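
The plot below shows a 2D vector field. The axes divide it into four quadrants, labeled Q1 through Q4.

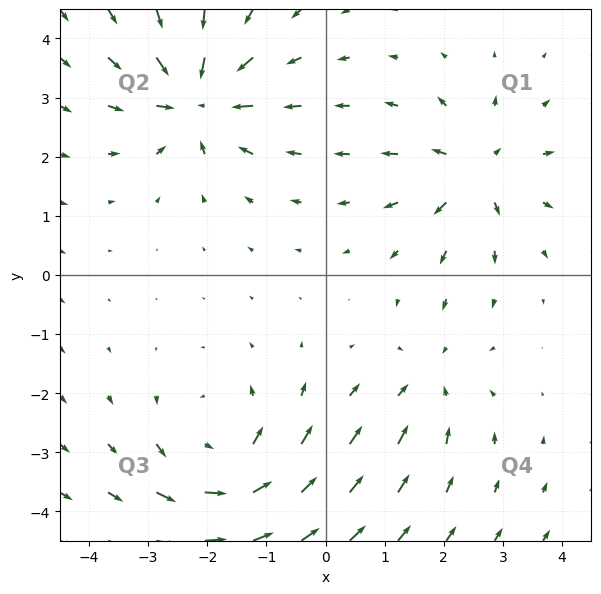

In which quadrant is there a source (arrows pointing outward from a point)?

Q1

The source sits at approximately (2.5, 1.7), which lies in quadrant Q1. The divergence there is about +4, positive as expected for a source.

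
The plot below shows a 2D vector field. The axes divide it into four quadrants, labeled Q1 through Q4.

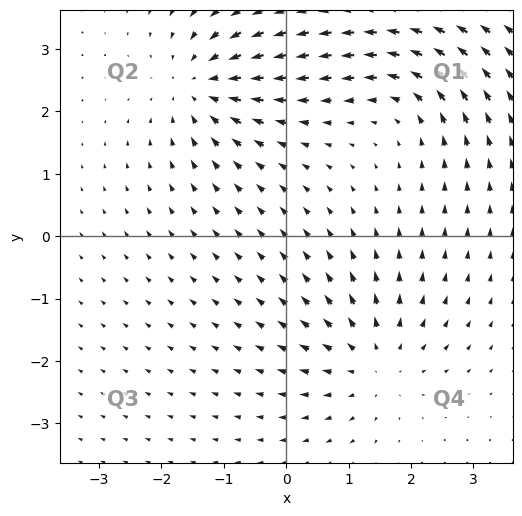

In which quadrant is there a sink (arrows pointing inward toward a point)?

Q2

The sink sits at approximately (-1.4, 2.4), which lies in quadrant Q2. The divergence there is about -4, negative as expected for a sink.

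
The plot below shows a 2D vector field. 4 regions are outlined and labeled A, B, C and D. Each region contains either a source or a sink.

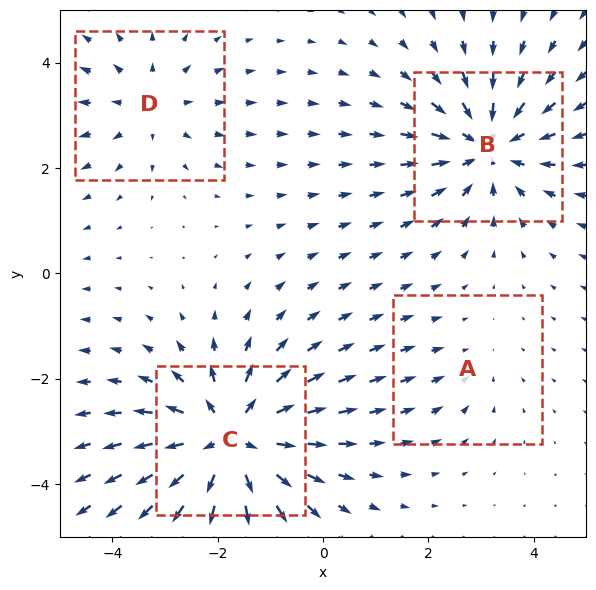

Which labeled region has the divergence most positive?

C

Divergence at each region's feature centre — A: about -2, B: about -5, C: about +6, D: about +3. Region C is most positive.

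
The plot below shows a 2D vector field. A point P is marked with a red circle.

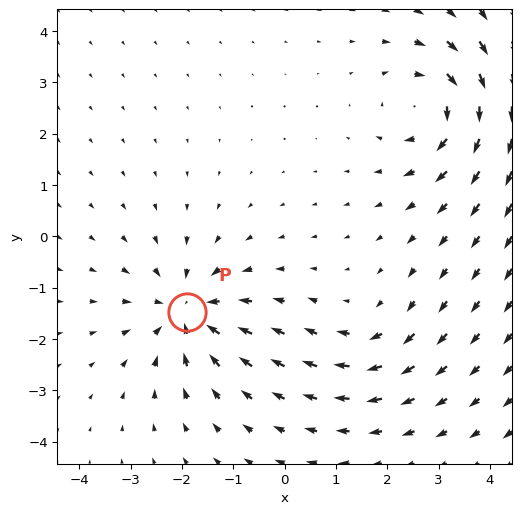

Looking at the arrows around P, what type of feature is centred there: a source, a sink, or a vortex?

At P (-1.9, -1.5) the arrows converge inward. Divergence about -4, curl ≈0 — negative divergence with near-zero curl is a sink.

sink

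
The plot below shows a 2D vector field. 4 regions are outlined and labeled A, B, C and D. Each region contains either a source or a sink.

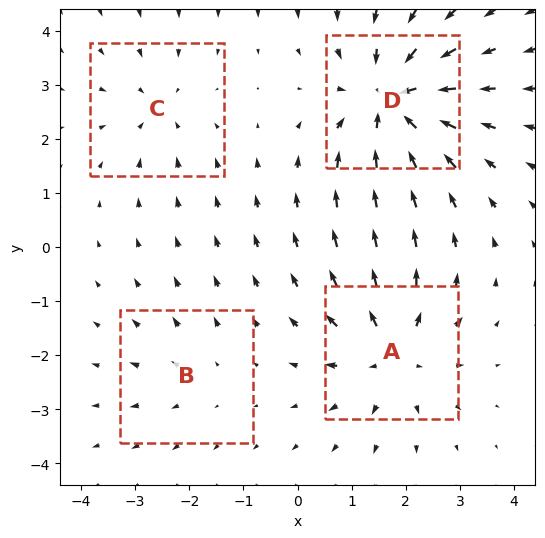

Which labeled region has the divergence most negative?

Divergence at each region's feature centre — A: about +5, B: about +2, C: about -3, D: about -7. Region D is most negative.

D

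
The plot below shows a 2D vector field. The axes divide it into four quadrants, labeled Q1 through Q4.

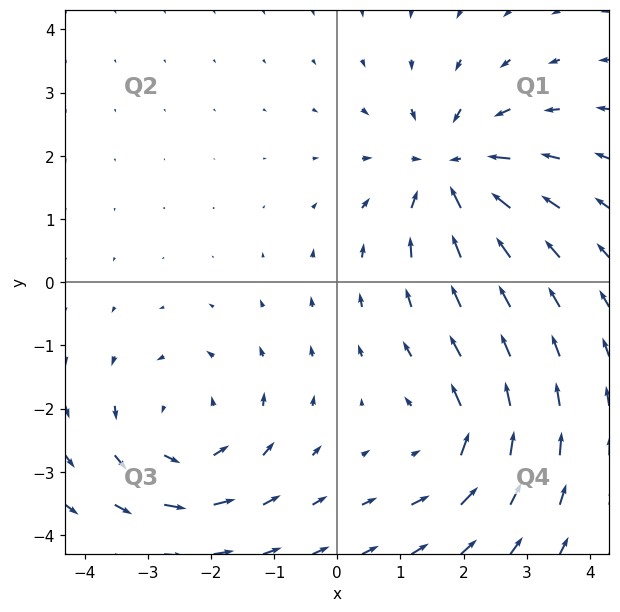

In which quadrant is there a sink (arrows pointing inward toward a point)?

The sink sits at approximately (1.8, 1.8), which lies in quadrant Q1. The divergence there is about -5, negative as expected for a sink.

Q1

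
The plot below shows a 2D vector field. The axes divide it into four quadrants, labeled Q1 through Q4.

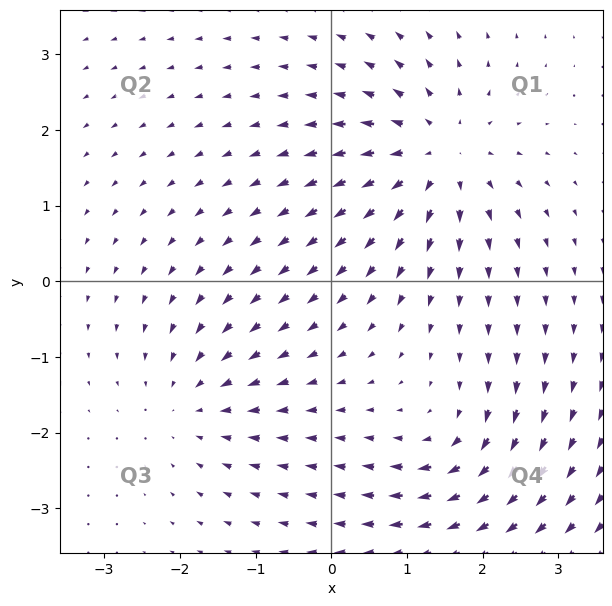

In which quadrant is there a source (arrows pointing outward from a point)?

Q1

The source sits at approximately (1.4, 1.7), which lies in quadrant Q1. The divergence there is about +4, positive as expected for a source.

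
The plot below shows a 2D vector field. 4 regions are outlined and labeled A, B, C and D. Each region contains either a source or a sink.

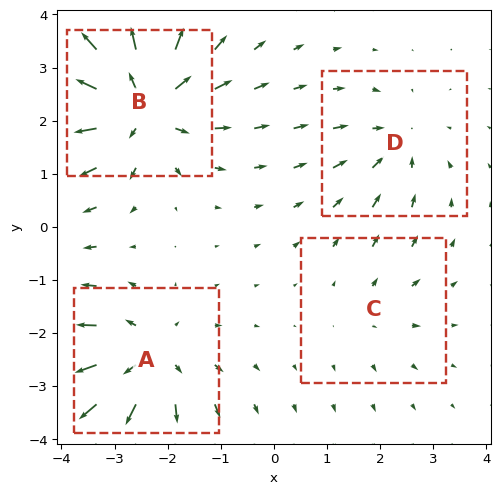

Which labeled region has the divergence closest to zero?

C

Divergence at each region's feature centre — A: about +5, B: about +7, C: about +2, D: about -3. Region C is closest to zero.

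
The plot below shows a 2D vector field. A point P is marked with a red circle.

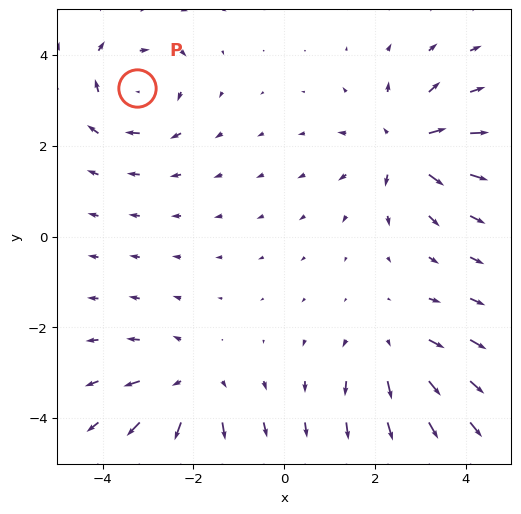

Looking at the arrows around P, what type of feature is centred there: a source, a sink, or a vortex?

vortex

At P (-3.2, 3.3) the arrows circulate clockwise. Divergence ≈0, curl about -4 — near-zero divergence with nonzero curl is a vortex.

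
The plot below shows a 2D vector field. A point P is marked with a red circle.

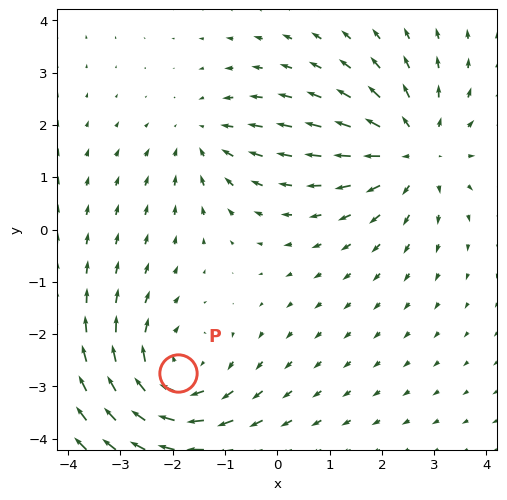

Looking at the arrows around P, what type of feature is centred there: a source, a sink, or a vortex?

vortex

At P (-1.9, -2.7) the arrows circulate clockwise. Divergence ≈0, curl about -4 — near-zero divergence with nonzero curl is a vortex.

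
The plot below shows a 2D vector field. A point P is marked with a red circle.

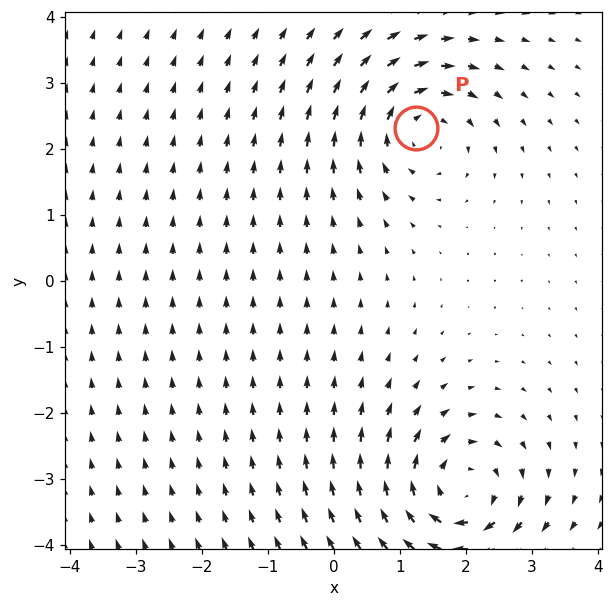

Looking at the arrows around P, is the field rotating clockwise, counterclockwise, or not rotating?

clockwise

Near P at (1.2, 2.3) the arrows circulate clockwise. The curl (z-component) there is about -4; negative curl means clockwise rotation.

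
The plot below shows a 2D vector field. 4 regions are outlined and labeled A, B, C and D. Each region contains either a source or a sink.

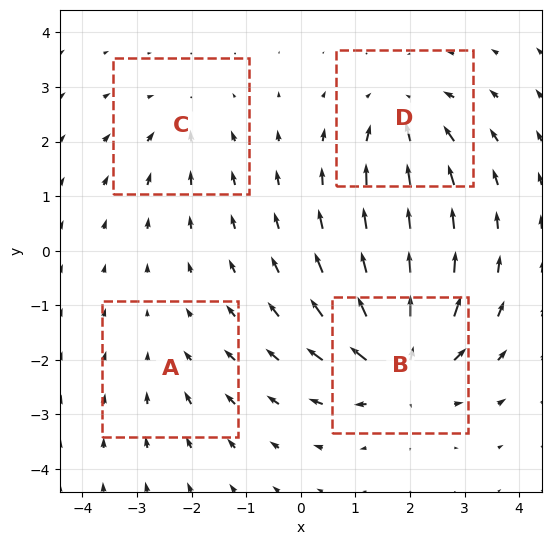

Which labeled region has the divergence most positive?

B

Divergence at each region's feature centre — A: about -2, B: about +8, C: about -3, D: about -5. Region B is most positive.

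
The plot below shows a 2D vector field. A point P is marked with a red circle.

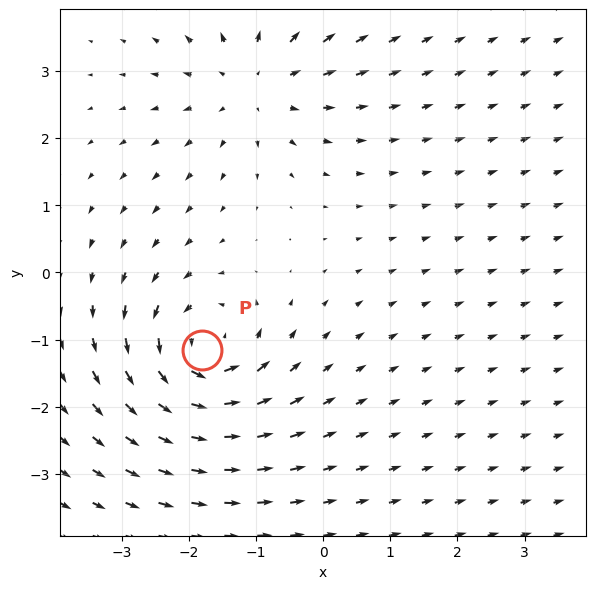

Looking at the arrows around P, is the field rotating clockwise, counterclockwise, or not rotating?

Near P at (-1.8, -1.2) the arrows circulate counterclockwise. The curl (z-component) there is about +5; positive curl means counterclockwise rotation.

counterclockwise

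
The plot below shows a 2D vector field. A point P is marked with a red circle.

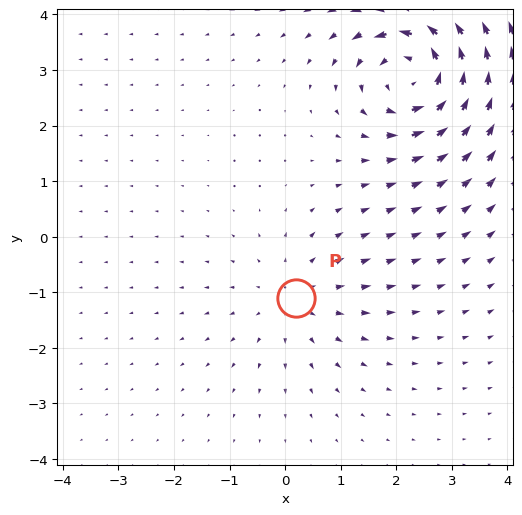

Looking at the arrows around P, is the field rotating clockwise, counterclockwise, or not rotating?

Near P at (0.2, -1.1) the arrows show no circulation. The curl there is ≈0.

not rotating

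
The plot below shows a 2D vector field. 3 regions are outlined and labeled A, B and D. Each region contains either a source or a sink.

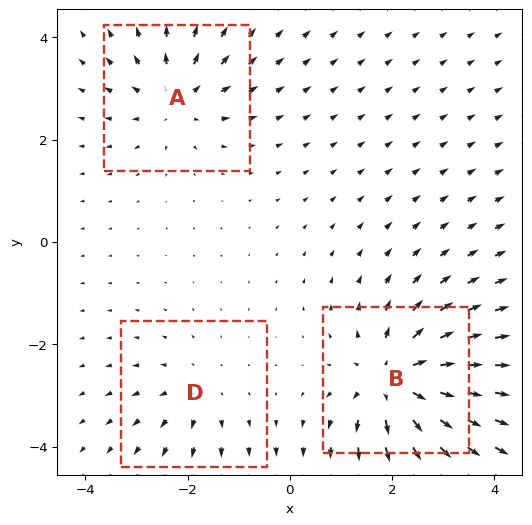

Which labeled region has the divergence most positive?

Divergence at each region's feature centre — A: about +3, B: about +5, D: about +2. Region B is most positive.

B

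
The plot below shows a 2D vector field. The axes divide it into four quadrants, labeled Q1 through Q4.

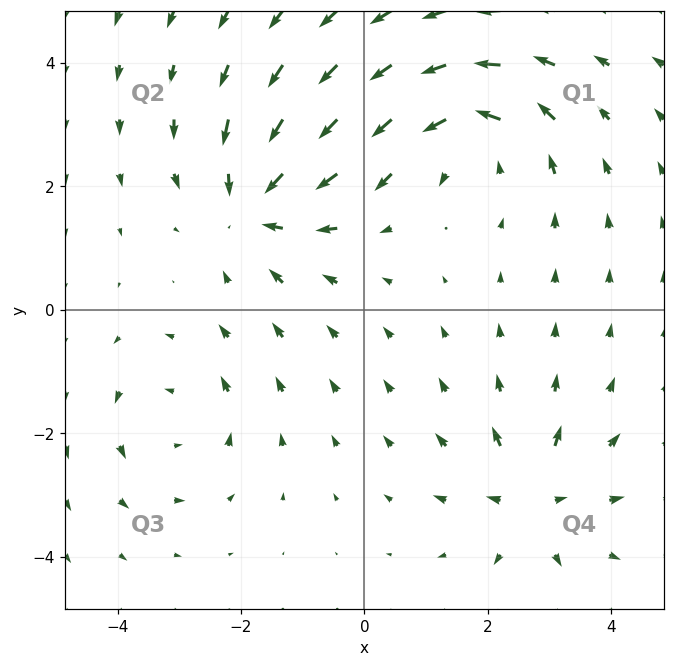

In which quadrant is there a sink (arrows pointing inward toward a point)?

Q2

The sink sits at approximately (-1.8, 1.7), which lies in quadrant Q2. The divergence there is about -5, negative as expected for a sink.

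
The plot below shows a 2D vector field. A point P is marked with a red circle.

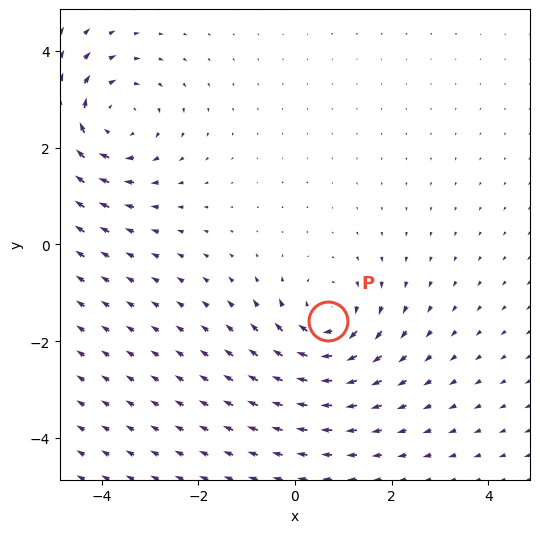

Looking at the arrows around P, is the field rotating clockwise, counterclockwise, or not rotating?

Near P at (0.7, -1.6) the arrows circulate clockwise. The curl (z-component) there is about -4; negative curl means clockwise rotation.

clockwise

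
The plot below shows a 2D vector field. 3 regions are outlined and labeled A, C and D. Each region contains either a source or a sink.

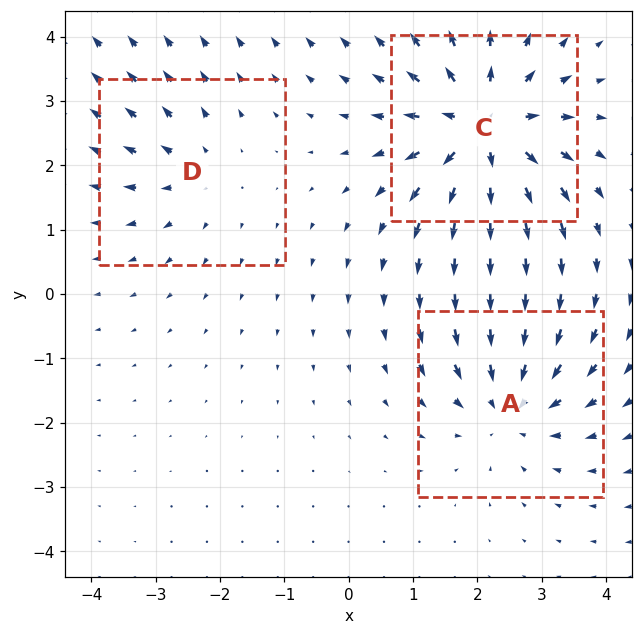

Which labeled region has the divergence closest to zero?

Divergence at each region's feature centre — A: about -3, C: about +5, D: about +2. Region D is closest to zero.

D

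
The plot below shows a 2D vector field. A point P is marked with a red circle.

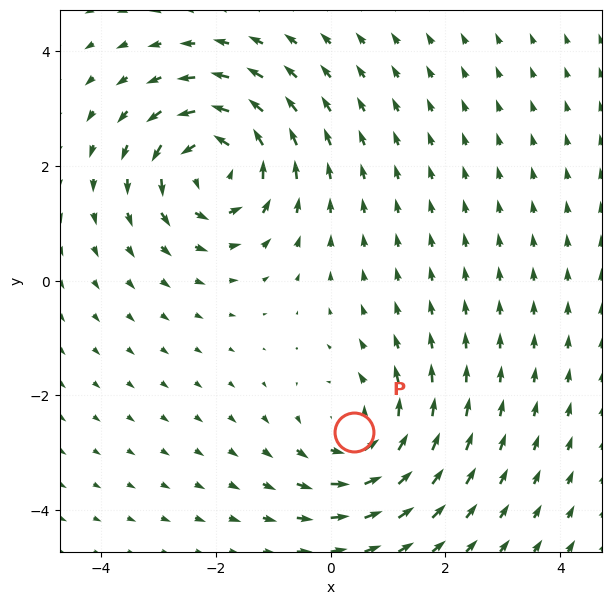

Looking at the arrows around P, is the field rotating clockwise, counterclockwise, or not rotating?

Near P at (0.4, -2.6) the arrows circulate counterclockwise. The curl (z-component) there is about +4; positive curl means counterclockwise rotation.

counterclockwise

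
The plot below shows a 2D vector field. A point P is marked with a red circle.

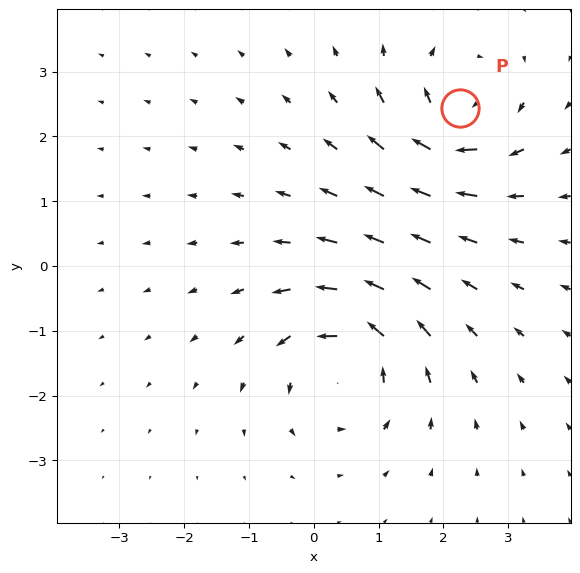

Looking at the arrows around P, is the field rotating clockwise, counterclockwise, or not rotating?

Near P at (2.2, 2.4) the arrows circulate clockwise. The curl (z-component) there is about -6; negative curl means clockwise rotation.

clockwise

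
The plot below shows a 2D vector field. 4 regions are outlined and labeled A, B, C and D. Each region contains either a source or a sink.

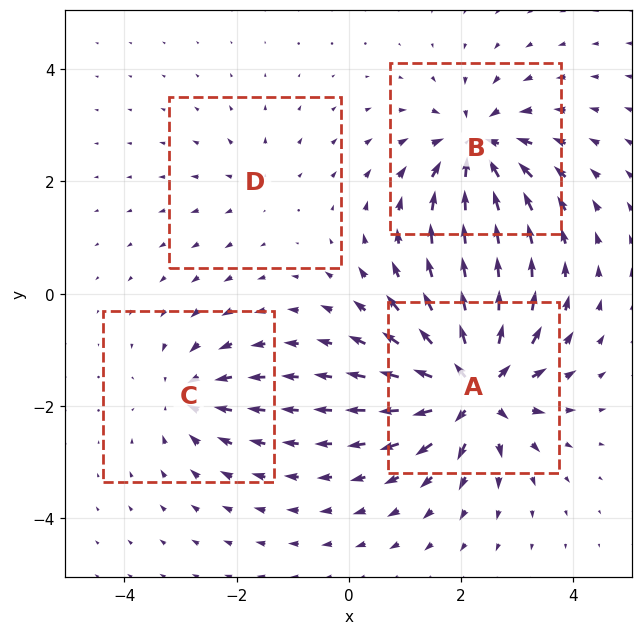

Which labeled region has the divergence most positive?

A

Divergence at each region's feature centre — A: about +9, B: about -7, C: about -4, D: about +2. Region A is most positive.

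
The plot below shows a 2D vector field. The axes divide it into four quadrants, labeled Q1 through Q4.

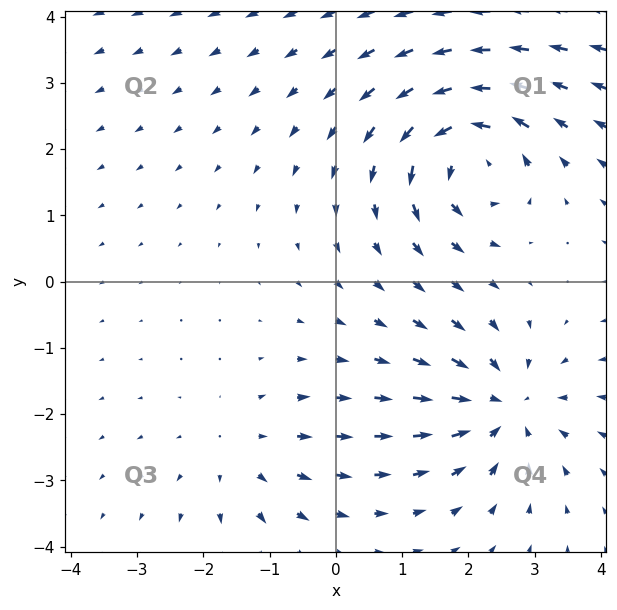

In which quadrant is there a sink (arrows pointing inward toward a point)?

The sink sits at approximately (2.5, -1.9), which lies in quadrant Q4. The divergence there is about -5, negative as expected for a sink.

Q4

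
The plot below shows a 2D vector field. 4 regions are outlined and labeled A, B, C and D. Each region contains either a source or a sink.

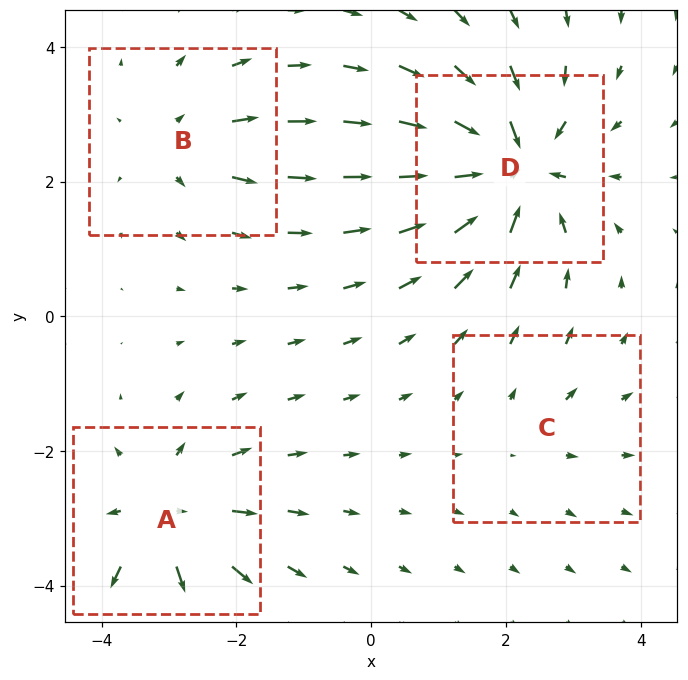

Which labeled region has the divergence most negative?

Divergence at each region's feature centre — A: about +5, B: about +4, C: about +2, D: about -7. Region D is most negative.

D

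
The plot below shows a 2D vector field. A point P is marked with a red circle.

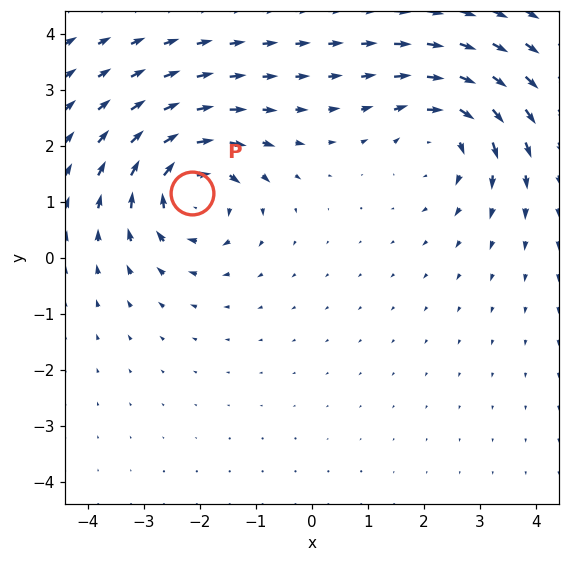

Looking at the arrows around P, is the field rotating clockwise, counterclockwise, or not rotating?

Near P at (-2.1, 1.2) the arrows circulate clockwise. The curl (z-component) there is about -4; negative curl means clockwise rotation.

clockwise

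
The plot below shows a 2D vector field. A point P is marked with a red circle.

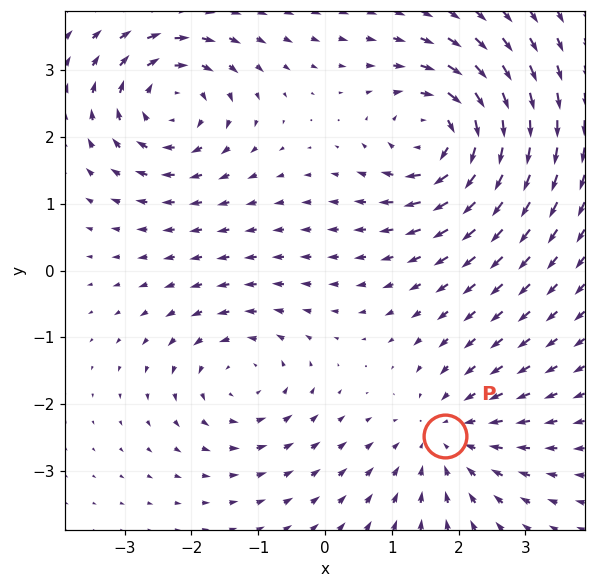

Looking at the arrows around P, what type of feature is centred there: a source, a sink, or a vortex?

At P (1.8, -2.5) the arrows converge inward. Divergence about -4, curl ≈0 — negative divergence with near-zero curl is a sink.

sink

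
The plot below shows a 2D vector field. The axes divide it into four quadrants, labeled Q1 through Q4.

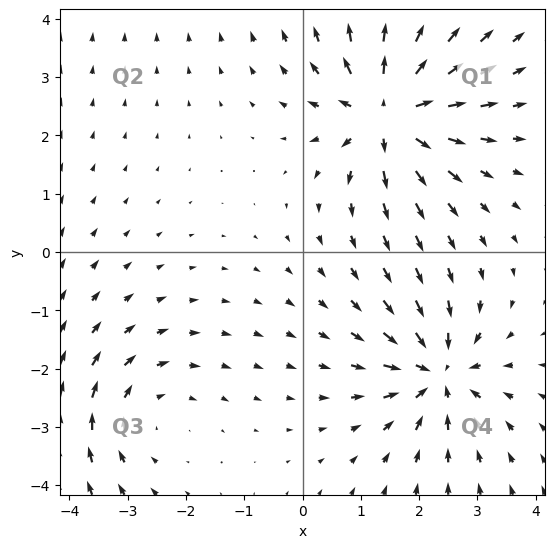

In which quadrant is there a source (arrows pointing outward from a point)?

Q1

The source sits at approximately (1.5, 2.4), which lies in quadrant Q1. The divergence there is about +5, positive as expected for a source.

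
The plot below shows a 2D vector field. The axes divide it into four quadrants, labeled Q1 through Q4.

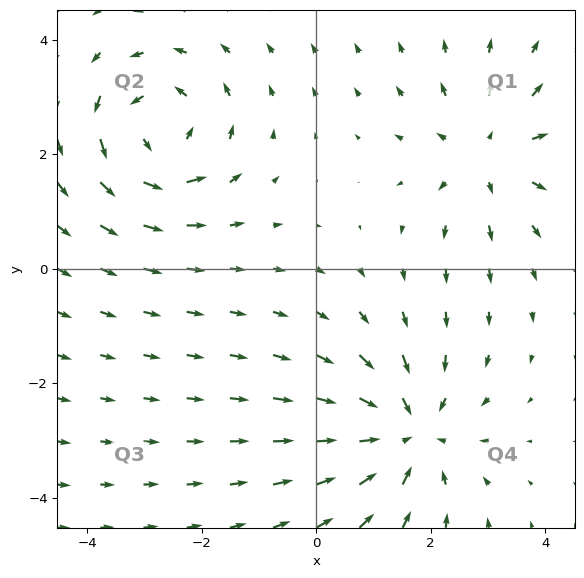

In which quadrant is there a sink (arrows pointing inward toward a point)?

Q4

The sink sits at approximately (1.6, -2.9), which lies in quadrant Q4. The divergence there is about -4, negative as expected for a sink.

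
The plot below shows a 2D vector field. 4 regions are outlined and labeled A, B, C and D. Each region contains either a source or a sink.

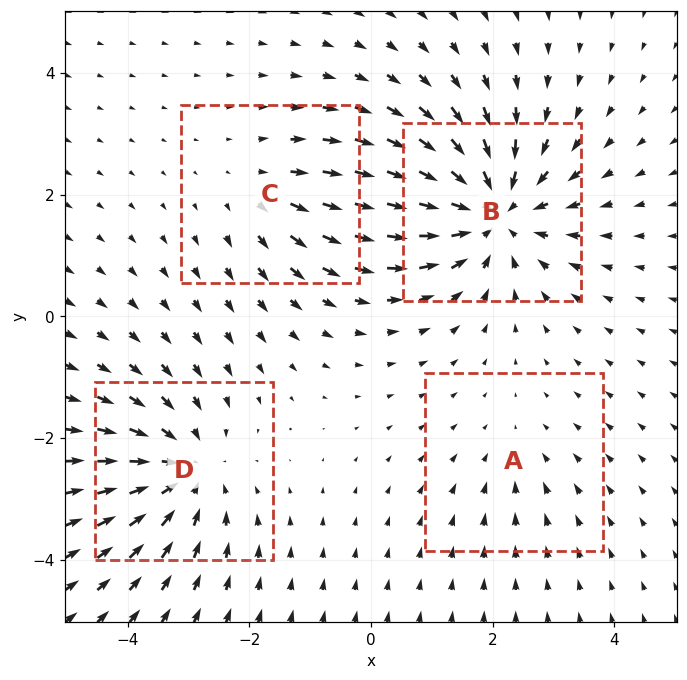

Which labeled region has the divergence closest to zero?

A

Divergence at each region's feature centre — A: about -2, B: about -6, C: about +3, D: about -5. Region A is closest to zero.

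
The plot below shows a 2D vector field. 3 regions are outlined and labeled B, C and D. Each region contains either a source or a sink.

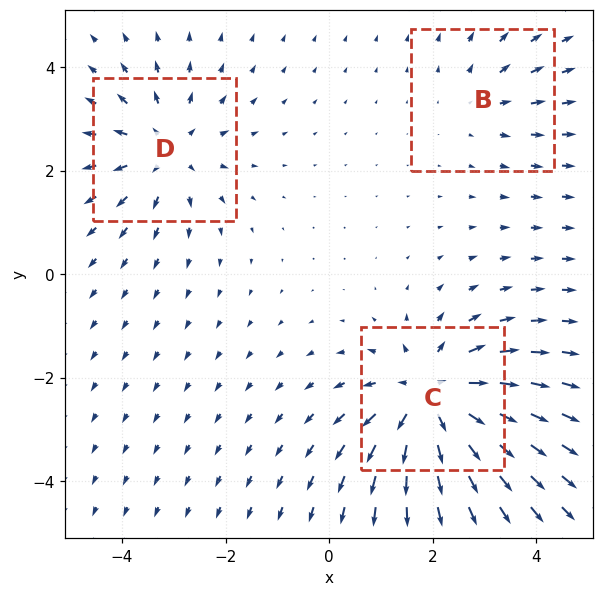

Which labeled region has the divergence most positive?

Divergence at each region's feature centre — B: about +2, C: about +5, D: about +3. Region C is most positive.

C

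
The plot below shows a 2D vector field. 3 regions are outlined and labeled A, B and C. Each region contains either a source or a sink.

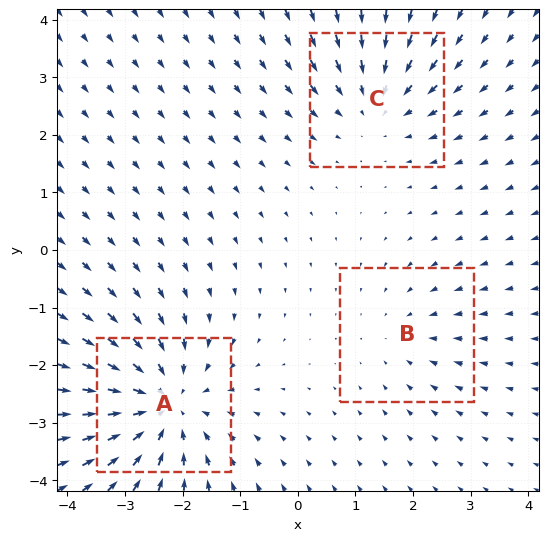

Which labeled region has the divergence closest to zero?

Divergence at each region's feature centre — A: about -5, B: about -2, C: about -3. Region B is closest to zero.

B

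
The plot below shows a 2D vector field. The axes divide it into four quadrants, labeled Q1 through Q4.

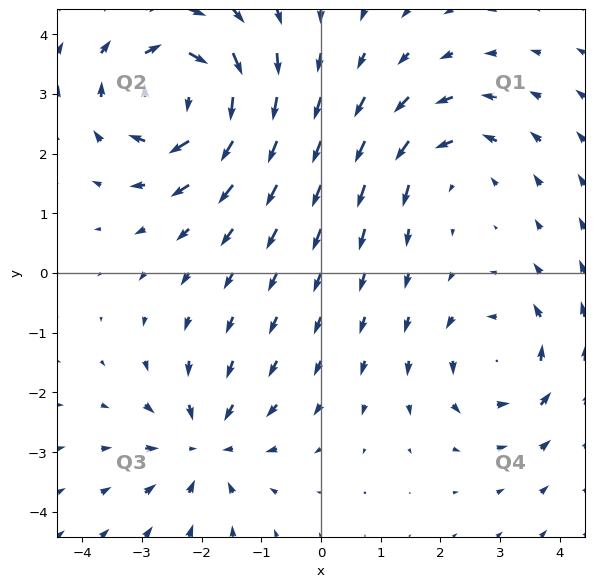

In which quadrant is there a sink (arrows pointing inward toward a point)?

Q3

The sink sits at approximately (-1.9, -2.9), which lies in quadrant Q3. The divergence there is about -4, negative as expected for a sink.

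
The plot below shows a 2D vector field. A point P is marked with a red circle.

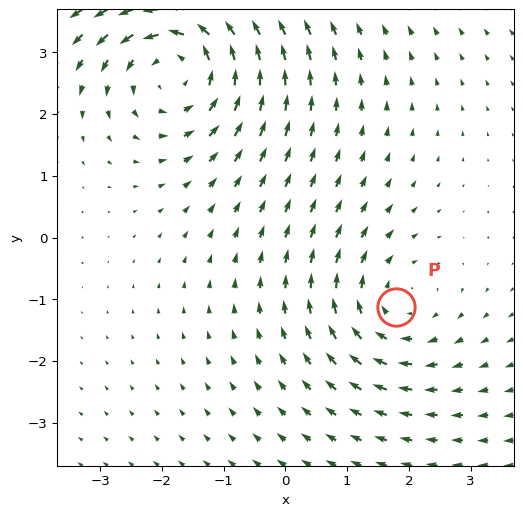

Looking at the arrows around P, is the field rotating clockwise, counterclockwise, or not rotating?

clockwise

Near P at (1.8, -1.1) the arrows circulate clockwise. The curl (z-component) there is about -2; negative curl means clockwise rotation.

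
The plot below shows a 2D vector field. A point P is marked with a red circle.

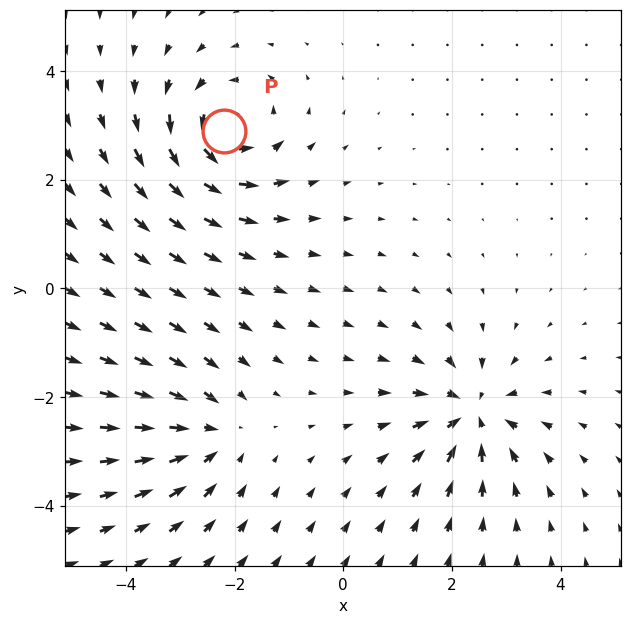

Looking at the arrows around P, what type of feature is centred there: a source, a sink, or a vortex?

At P (-2.2, 2.9) the arrows circulate counterclockwise. Divergence ≈0, curl about +6 — near-zero divergence with nonzero curl is a vortex.

vortex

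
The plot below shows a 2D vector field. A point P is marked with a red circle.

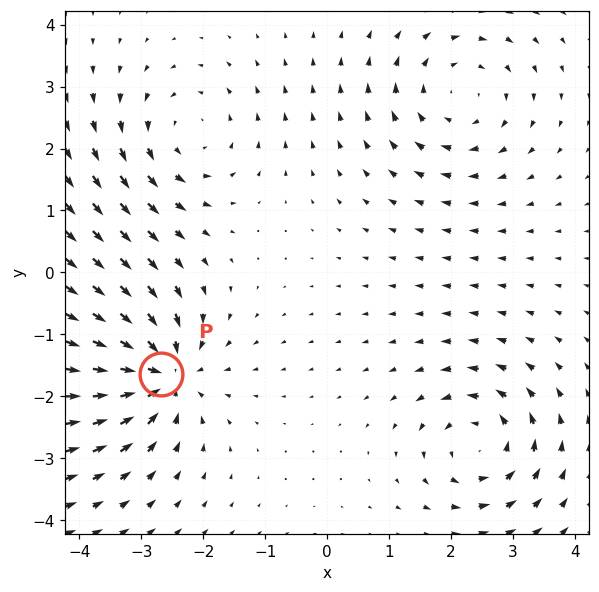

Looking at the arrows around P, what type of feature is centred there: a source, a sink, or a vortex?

At P (-2.7, -1.6) the arrows converge inward. Divergence about -7, curl ≈0 — negative divergence with near-zero curl is a sink.

sink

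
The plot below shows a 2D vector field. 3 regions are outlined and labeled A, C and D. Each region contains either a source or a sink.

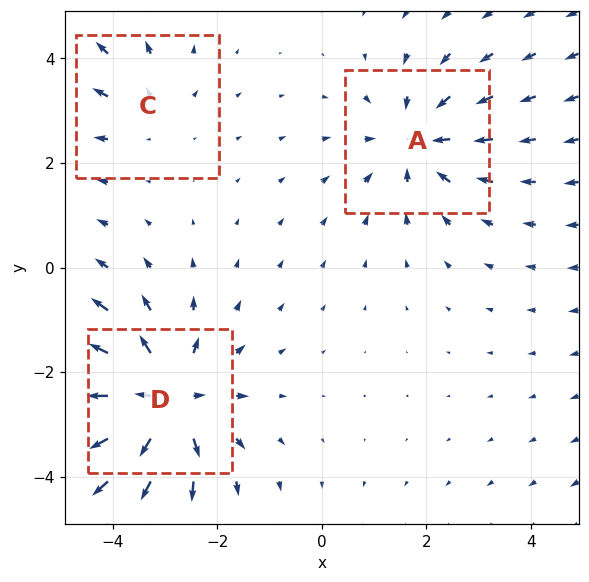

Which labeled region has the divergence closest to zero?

C

Divergence at each region's feature centre — A: about -3, C: about +2, D: about +5. Region C is closest to zero.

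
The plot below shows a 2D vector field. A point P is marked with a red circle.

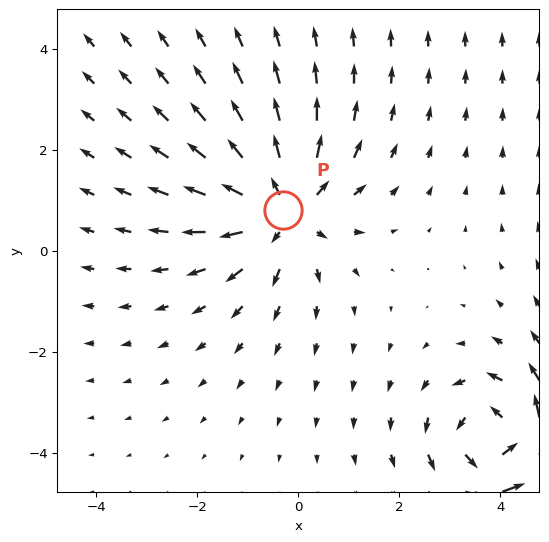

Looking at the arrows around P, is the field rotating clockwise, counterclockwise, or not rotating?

Near P at (-0.3, 0.8) the arrows show no circulation. The curl there is ≈0.

not rotating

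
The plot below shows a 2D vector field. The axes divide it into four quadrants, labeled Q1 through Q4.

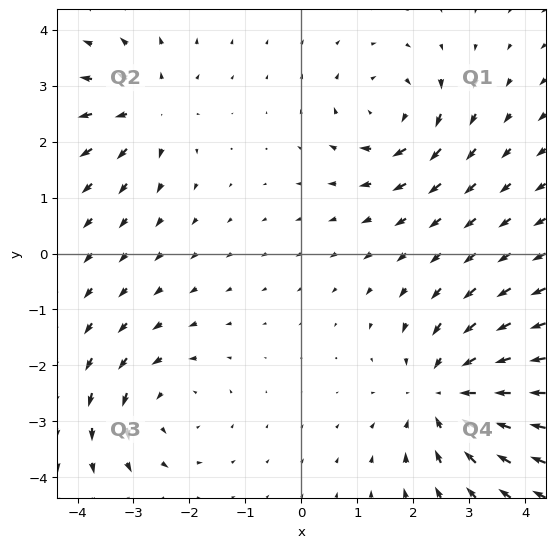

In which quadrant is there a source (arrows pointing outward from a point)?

The source sits at approximately (-2.8, 2.6), which lies in quadrant Q2. The divergence there is about +4, positive as expected for a source.

Q2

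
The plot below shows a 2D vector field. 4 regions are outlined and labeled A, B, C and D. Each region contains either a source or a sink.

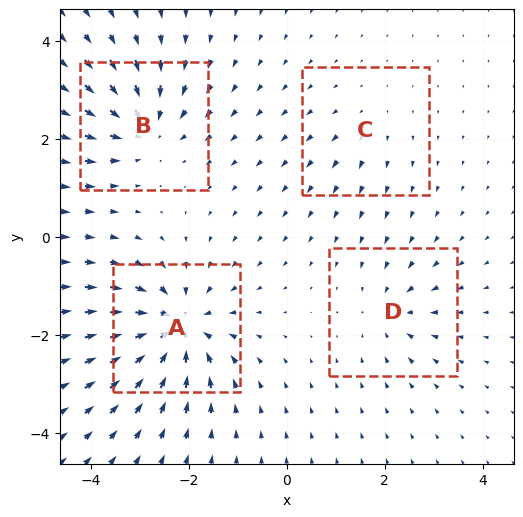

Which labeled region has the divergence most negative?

A

Divergence at each region's feature centre — A: about -8, B: about -6, C: about +2, D: about -4. Region A is most negative.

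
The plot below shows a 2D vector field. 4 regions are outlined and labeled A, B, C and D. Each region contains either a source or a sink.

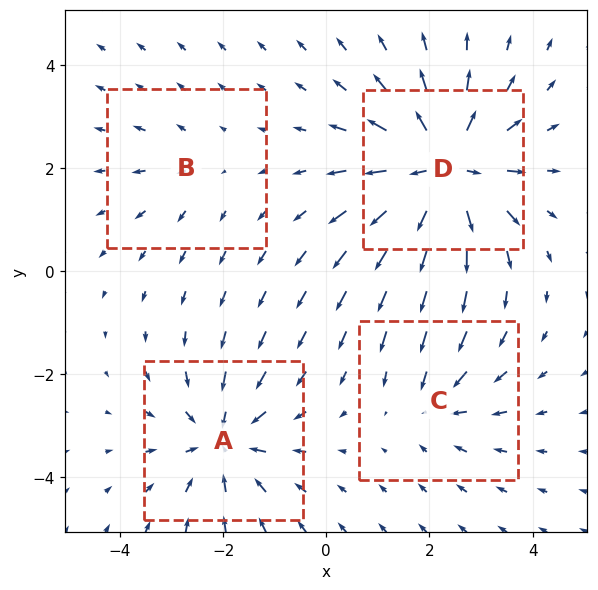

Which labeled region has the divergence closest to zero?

Divergence at each region's feature centre — A: about -4, B: about +2, C: about -3, D: about +6. Region B is closest to zero.

B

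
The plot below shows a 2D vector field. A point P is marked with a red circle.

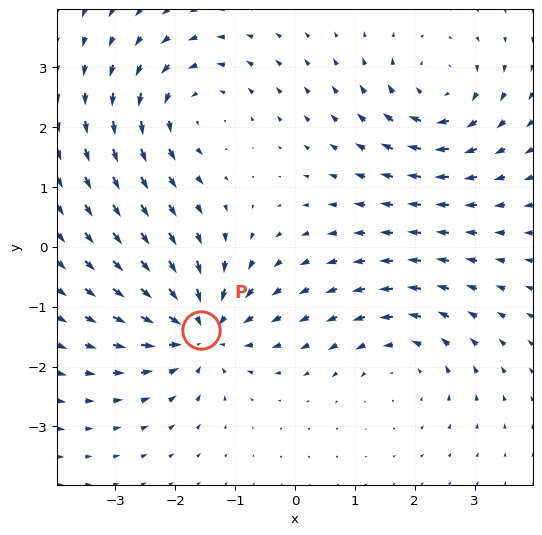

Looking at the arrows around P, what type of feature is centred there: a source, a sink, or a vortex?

sink

At P (-1.6, -1.4) the arrows converge inward. Divergence about -5, curl ≈0 — negative divergence with near-zero curl is a sink.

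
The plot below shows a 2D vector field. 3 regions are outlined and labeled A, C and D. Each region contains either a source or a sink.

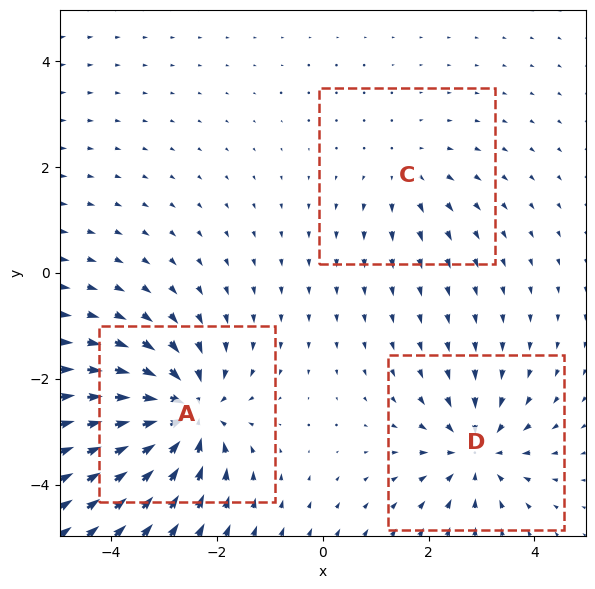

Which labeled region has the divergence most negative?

Divergence at each region's feature centre — A: about -6, C: about +2, D: about -4. Region A is most negative.

A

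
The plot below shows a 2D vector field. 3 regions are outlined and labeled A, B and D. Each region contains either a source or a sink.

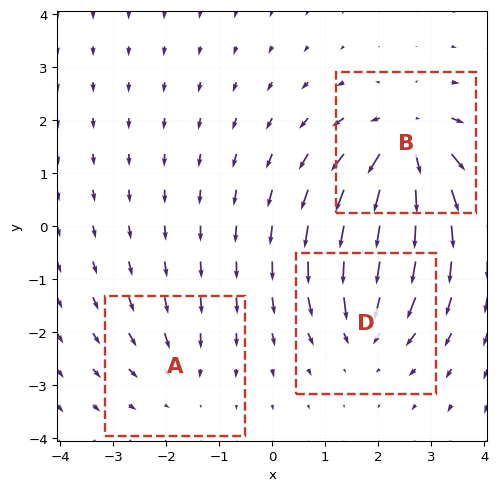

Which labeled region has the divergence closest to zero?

A

Divergence at each region's feature centre — A: about -2, B: about +5, D: about -4. Region A is closest to zero.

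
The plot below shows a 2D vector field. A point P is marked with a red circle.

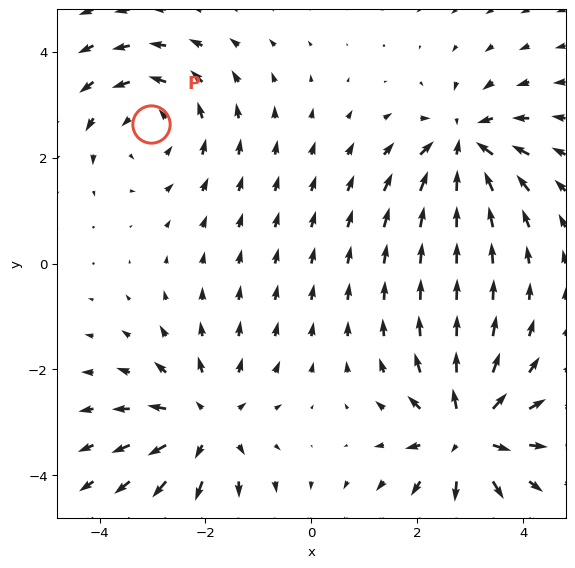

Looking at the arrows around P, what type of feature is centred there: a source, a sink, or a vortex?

vortex

At P (-3.0, 2.6) the arrows circulate counterclockwise. Divergence ≈0, curl about +3 — near-zero divergence with nonzero curl is a vortex.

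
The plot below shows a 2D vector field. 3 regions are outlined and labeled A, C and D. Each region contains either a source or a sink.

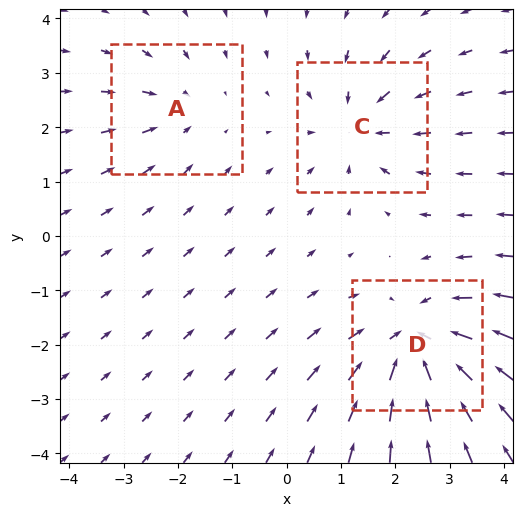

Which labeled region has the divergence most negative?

Divergence at each region's feature centre — A: about -2, C: about -3, D: about -5. Region D is most negative.

D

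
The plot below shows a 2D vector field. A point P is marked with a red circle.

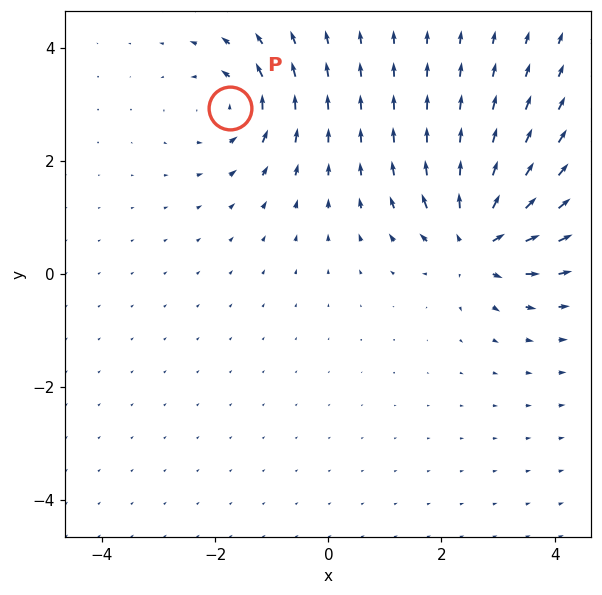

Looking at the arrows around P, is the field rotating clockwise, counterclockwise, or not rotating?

Near P at (-1.7, 2.9) the arrows circulate counterclockwise. The curl (z-component) there is about +5; positive curl means counterclockwise rotation.

counterclockwise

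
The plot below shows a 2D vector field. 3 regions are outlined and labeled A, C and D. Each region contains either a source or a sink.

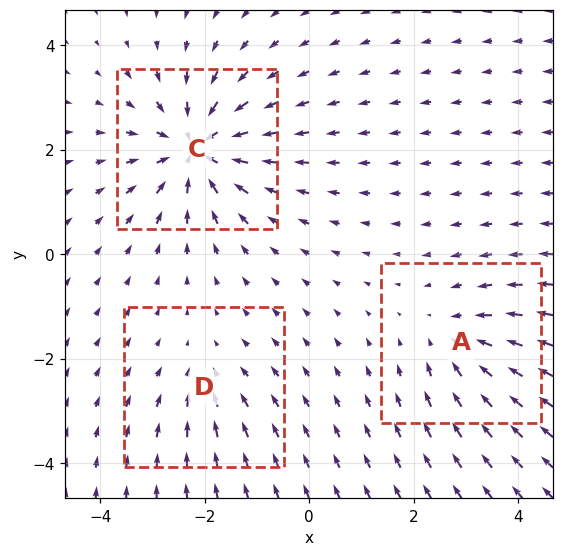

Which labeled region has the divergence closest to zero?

D

Divergence at each region's feature centre — A: about -3, C: about -6, D: about -2. Region D is closest to zero.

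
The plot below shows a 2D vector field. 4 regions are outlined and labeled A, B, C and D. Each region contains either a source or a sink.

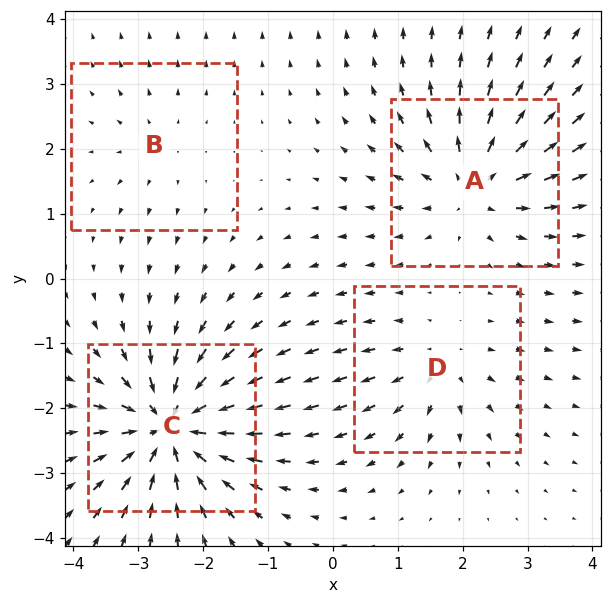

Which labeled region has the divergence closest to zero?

B

Divergence at each region's feature centre — A: about +6, B: about +3, C: about -8, D: about +4. Region B is closest to zero.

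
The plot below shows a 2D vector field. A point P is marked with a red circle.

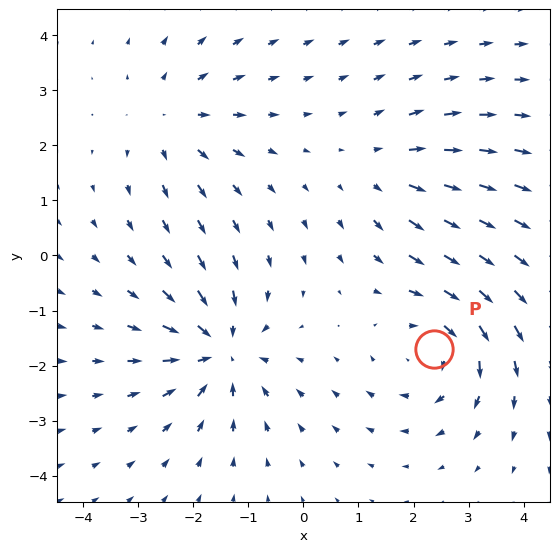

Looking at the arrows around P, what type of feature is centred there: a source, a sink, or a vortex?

vortex

At P (2.4, -1.7) the arrows circulate clockwise. Divergence ≈0, curl about -4 — near-zero divergence with nonzero curl is a vortex.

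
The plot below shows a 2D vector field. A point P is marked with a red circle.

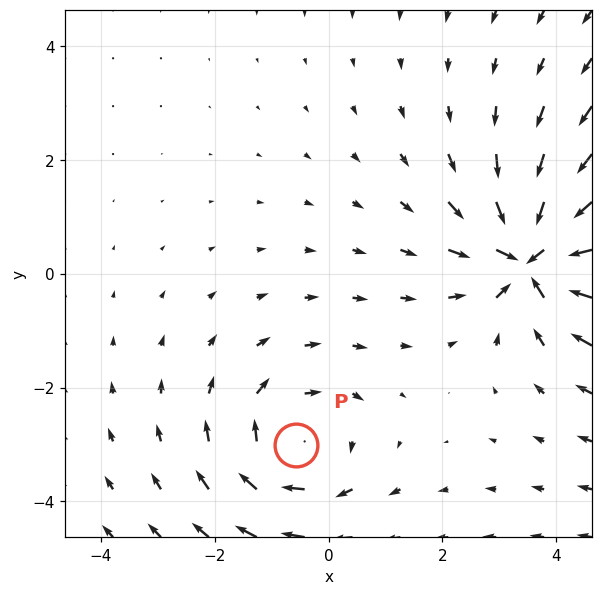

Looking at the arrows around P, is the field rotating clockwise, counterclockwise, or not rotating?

Near P at (-0.6, -3.0) the arrows circulate clockwise. The curl (z-component) there is about -3; negative curl means clockwise rotation.

clockwise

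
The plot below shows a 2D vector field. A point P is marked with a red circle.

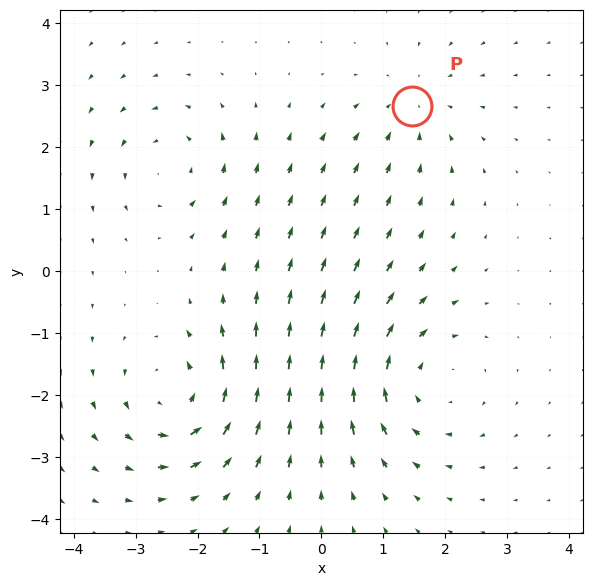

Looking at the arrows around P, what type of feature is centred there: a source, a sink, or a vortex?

sink

At P (1.5, 2.7) the arrows converge inward. Divergence about -3, curl ≈0 — negative divergence with near-zero curl is a sink.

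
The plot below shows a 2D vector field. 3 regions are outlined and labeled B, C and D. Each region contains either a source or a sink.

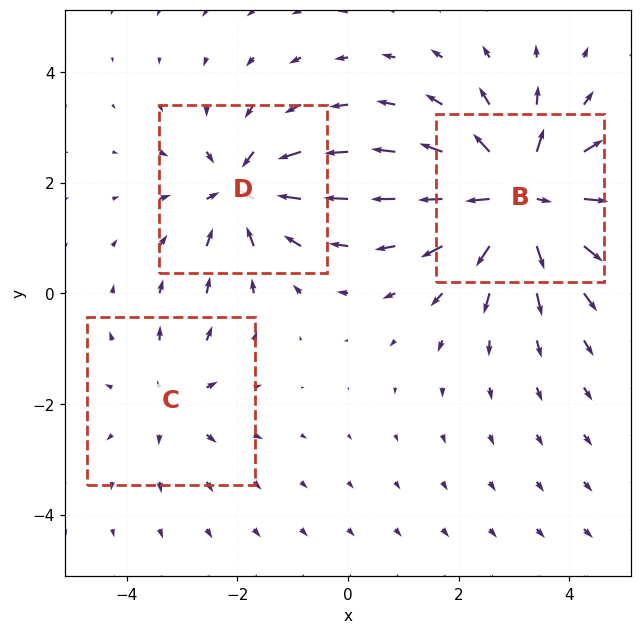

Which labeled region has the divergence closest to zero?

Divergence at each region's feature centre — B: about +5, C: about +2, D: about -4. Region C is closest to zero.

C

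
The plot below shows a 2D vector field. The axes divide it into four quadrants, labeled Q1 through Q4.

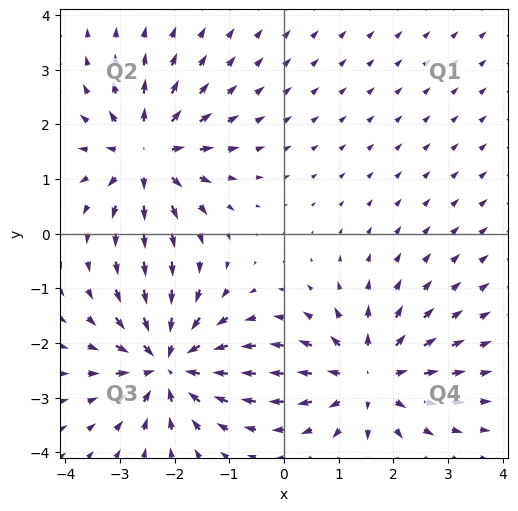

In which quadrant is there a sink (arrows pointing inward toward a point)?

The sink sits at approximately (-2.1, -2.4), which lies in quadrant Q3. The divergence there is about -6, negative as expected for a sink.

Q3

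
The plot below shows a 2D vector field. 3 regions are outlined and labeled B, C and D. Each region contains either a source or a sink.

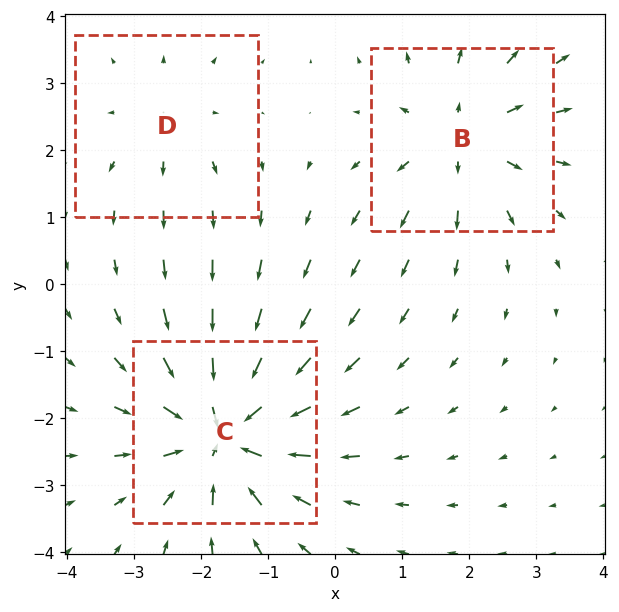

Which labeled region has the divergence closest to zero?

D

Divergence at each region's feature centre — B: about +3, C: about -5, D: about +2. Region D is closest to zero.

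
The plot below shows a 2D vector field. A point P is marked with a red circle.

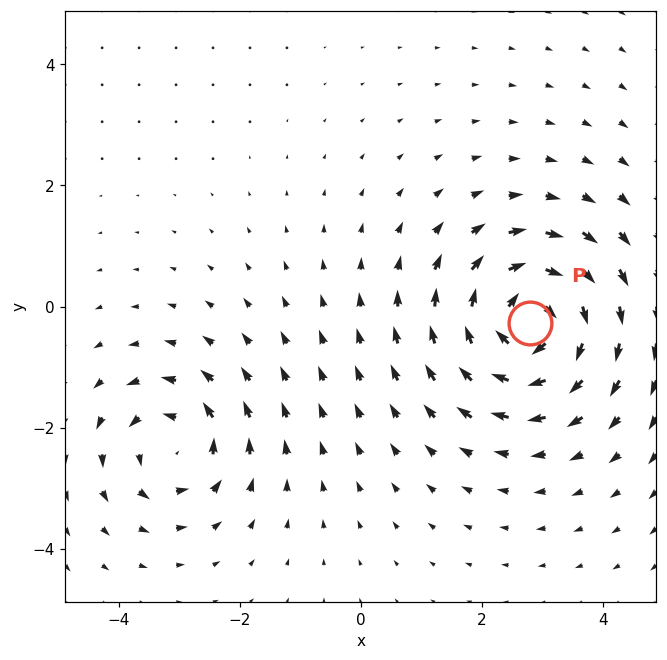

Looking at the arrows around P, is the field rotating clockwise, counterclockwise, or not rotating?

Near P at (2.8, -0.3) the arrows circulate clockwise. The curl (z-component) there is about -5; negative curl means clockwise rotation.

clockwise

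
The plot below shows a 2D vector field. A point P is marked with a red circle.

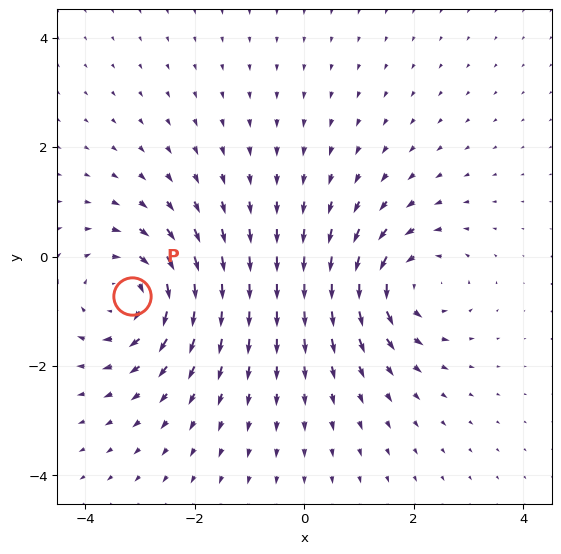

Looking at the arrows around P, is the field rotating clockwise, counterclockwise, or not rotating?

clockwise

Near P at (-3.2, -0.7) the arrows circulate clockwise. The curl (z-component) there is about -5; negative curl means clockwise rotation.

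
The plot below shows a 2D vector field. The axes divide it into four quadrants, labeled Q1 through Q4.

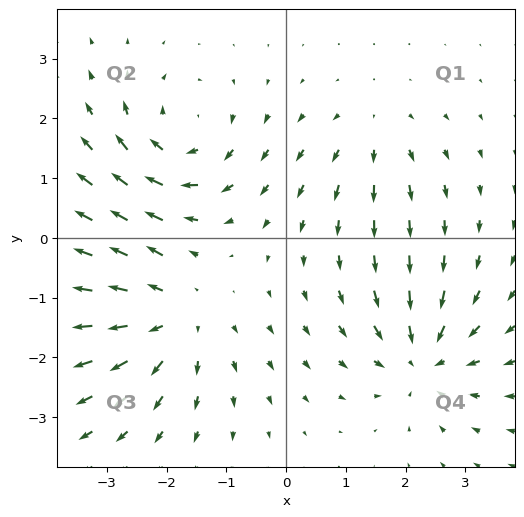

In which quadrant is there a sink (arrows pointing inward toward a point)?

The sink sits at approximately (2.3, -2.0), which lies in quadrant Q4. The divergence there is about -5, negative as expected for a sink.

Q4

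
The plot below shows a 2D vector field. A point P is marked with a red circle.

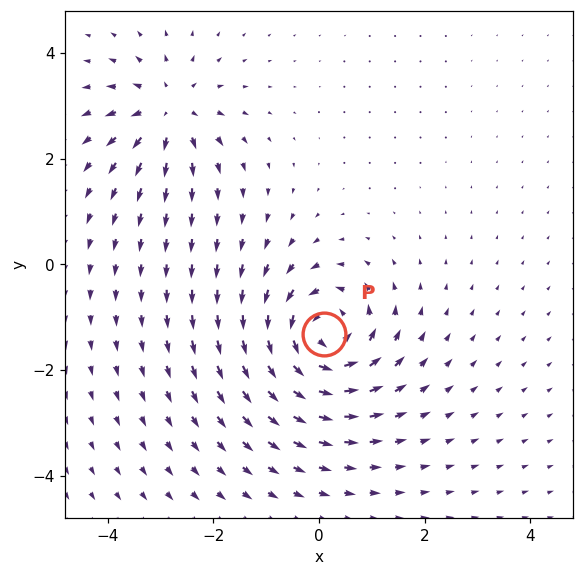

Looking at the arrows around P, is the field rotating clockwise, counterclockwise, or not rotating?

counterclockwise

Near P at (0.1, -1.3) the arrows circulate counterclockwise. The curl (z-component) there is about +6; positive curl means counterclockwise rotation.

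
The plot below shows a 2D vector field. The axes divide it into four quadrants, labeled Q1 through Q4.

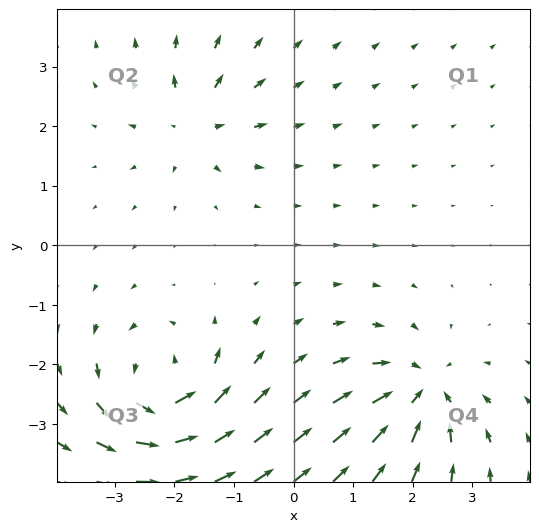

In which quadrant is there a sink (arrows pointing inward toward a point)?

Q4

The sink sits at approximately (2.1, -2.5), which lies in quadrant Q4. The divergence there is about -5, negative as expected for a sink.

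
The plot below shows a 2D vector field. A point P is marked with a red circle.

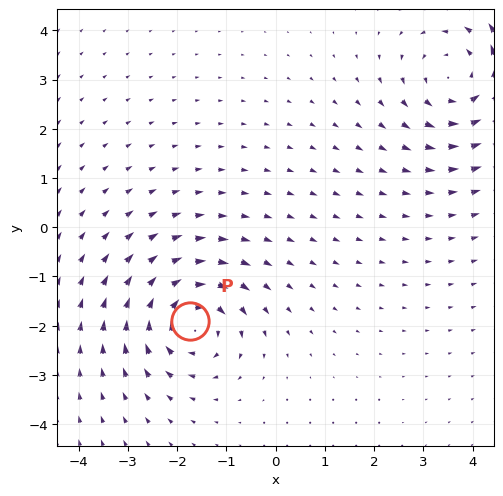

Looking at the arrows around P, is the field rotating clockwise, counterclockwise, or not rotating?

Near P at (-1.7, -1.9) the arrows circulate clockwise. The curl (z-component) there is about -5; negative curl means clockwise rotation.

clockwise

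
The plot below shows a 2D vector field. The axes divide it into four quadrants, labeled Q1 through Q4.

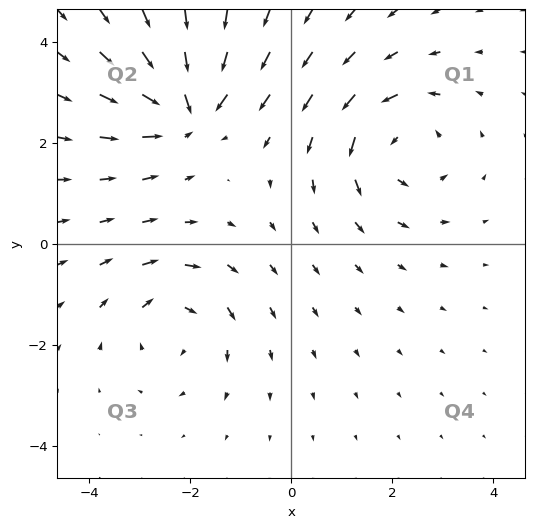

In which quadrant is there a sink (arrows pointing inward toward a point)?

The sink sits at approximately (-2.1, 2.7), which lies in quadrant Q2. The divergence there is about -6, negative as expected for a sink.

Q2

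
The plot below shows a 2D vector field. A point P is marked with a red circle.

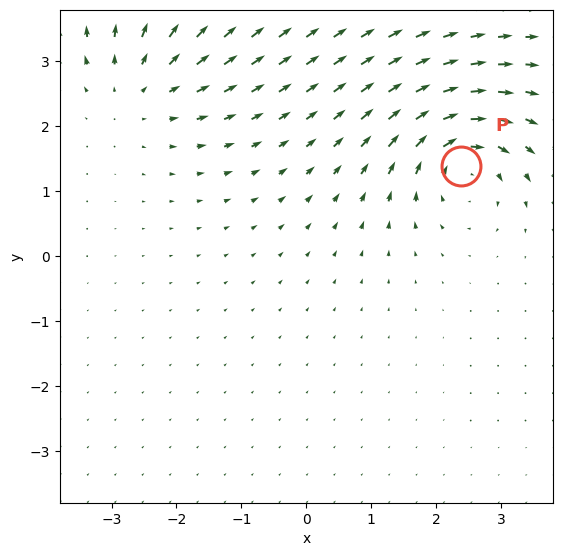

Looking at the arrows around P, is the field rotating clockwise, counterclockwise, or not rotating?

clockwise

Near P at (2.4, 1.4) the arrows circulate clockwise. The curl (z-component) there is about -6; negative curl means clockwise rotation.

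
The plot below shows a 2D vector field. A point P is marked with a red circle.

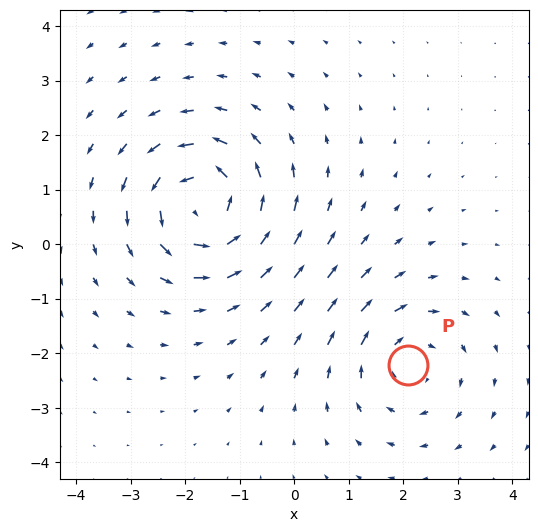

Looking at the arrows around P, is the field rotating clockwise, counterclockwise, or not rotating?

Near P at (2.1, -2.2) the arrows circulate clockwise. The curl (z-component) there is about -3; negative curl means clockwise rotation.

clockwise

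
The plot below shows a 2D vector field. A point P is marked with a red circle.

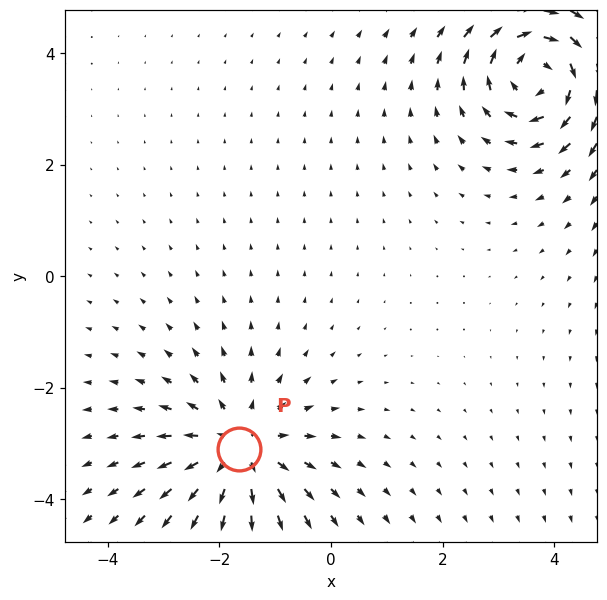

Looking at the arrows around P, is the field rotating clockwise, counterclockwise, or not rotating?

Near P at (-1.7, -3.1) the arrows show no circulation. The curl there is ≈0.

not rotating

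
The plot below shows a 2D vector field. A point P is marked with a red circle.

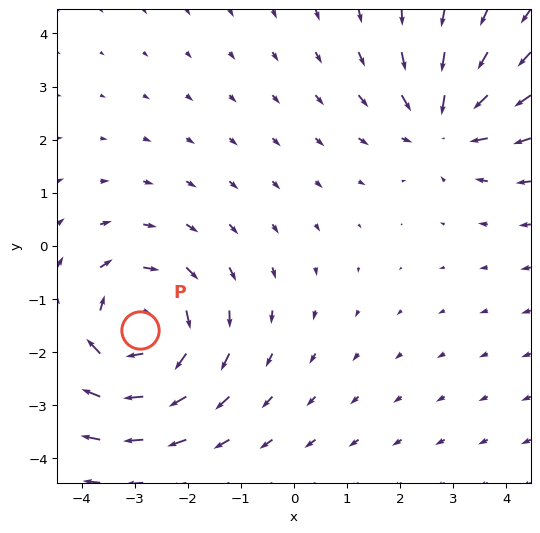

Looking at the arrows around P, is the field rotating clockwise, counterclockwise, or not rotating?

Near P at (-2.9, -1.6) the arrows circulate clockwise. The curl (z-component) there is about -3; negative curl means clockwise rotation.

clockwise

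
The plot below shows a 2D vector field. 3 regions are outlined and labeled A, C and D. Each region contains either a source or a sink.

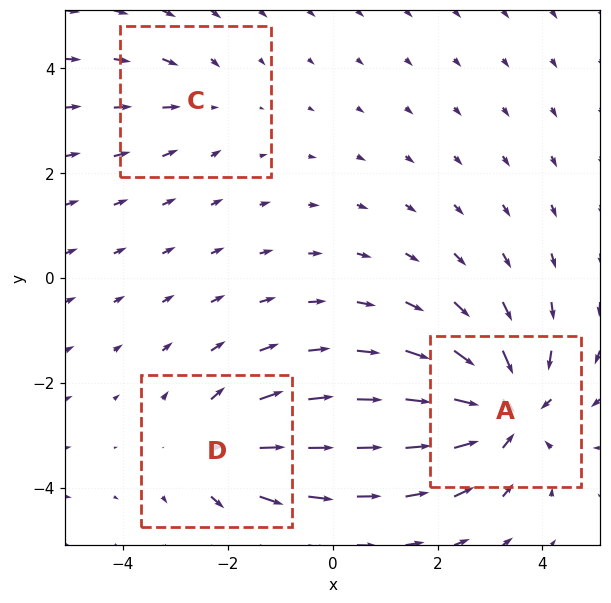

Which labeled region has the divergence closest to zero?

C

Divergence at each region's feature centre — A: about -5, C: about -2, D: about +3. Region C is closest to zero.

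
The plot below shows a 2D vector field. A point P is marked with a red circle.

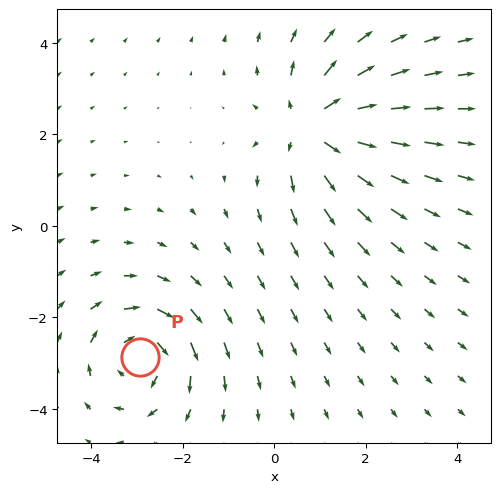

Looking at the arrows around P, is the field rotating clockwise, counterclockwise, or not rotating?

clockwise

Near P at (-2.9, -2.9) the arrows circulate clockwise. The curl (z-component) there is about -4; negative curl means clockwise rotation.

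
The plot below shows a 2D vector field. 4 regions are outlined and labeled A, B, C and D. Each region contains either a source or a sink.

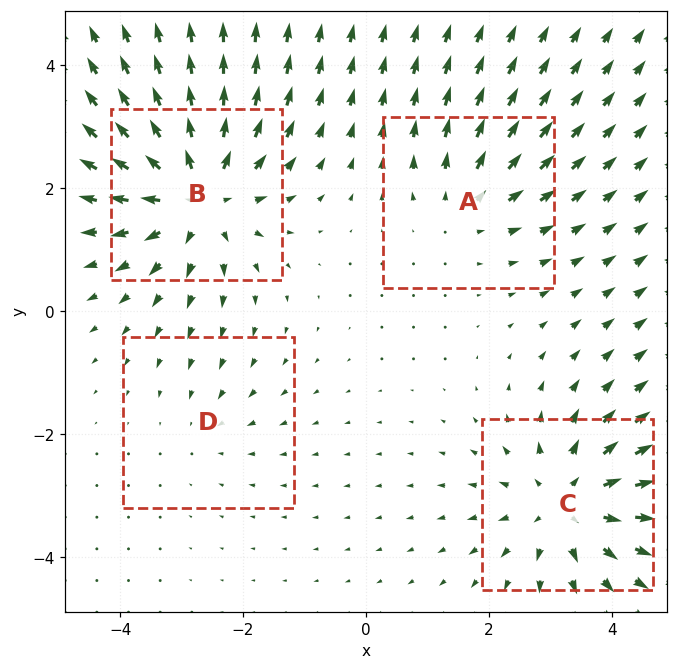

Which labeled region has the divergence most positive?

Divergence at each region's feature centre — A: about +3, B: about +7, C: about +5, D: about -2. Region B is most positive.

B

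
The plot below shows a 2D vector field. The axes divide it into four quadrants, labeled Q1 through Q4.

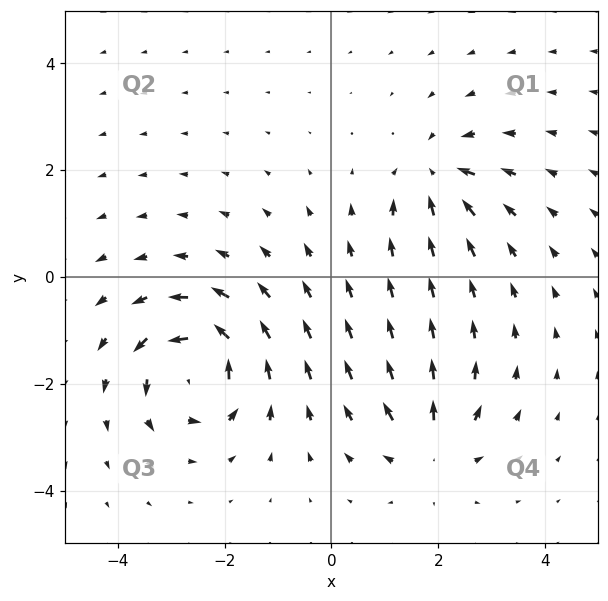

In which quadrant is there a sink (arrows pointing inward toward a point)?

Q1

The sink sits at approximately (2.0, 1.9), which lies in quadrant Q1. The divergence there is about -5, negative as expected for a sink.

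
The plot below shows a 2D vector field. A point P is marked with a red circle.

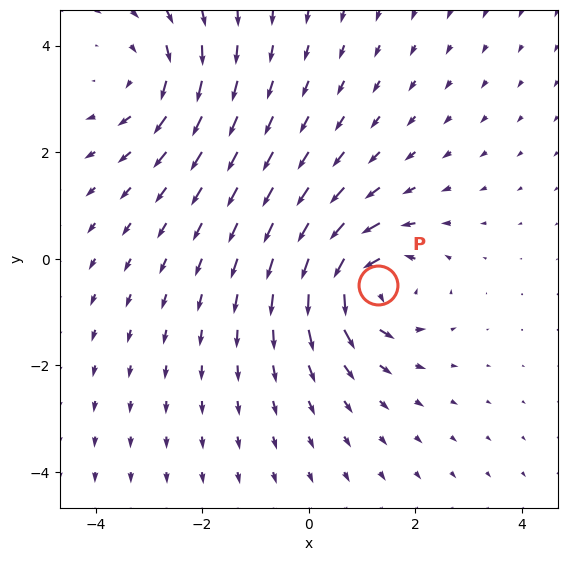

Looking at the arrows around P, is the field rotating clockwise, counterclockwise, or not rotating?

Near P at (1.3, -0.5) the arrows circulate counterclockwise. The curl (z-component) there is about +4; positive curl means counterclockwise rotation.

counterclockwise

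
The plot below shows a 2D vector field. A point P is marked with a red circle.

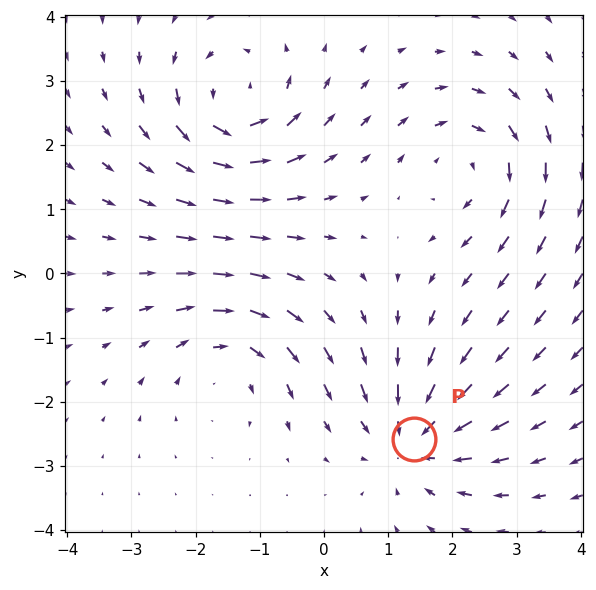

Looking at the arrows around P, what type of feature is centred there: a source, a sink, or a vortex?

sink

At P (1.4, -2.6) the arrows converge inward. Divergence about -5, curl ≈0 — negative divergence with near-zero curl is a sink.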